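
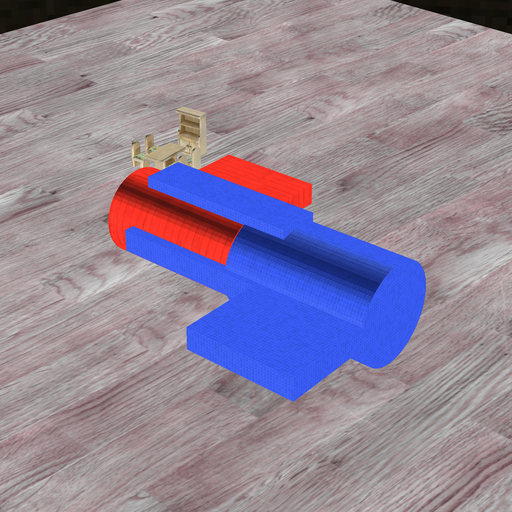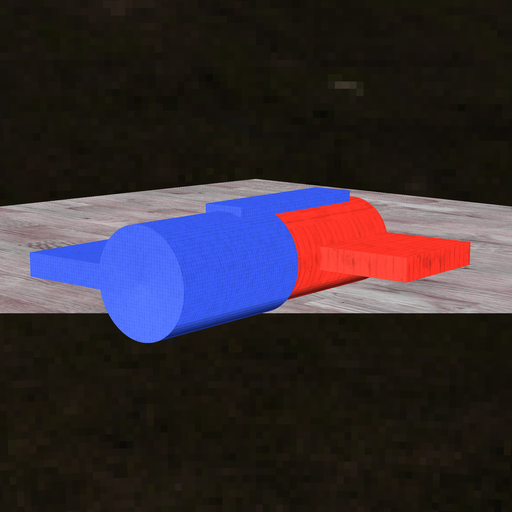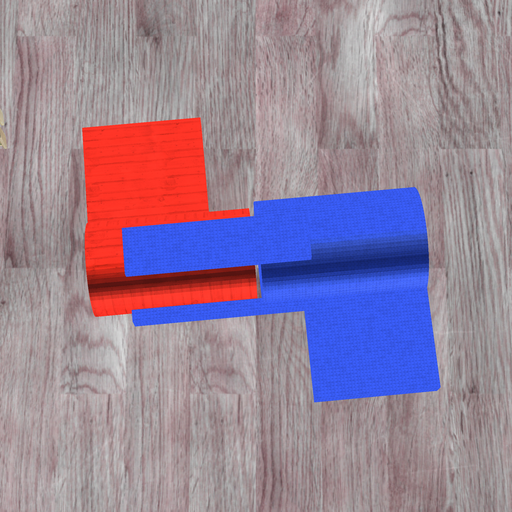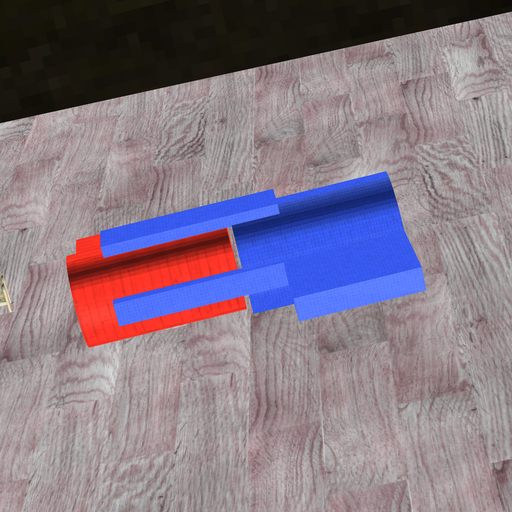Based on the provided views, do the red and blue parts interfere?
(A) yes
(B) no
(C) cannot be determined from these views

(B) no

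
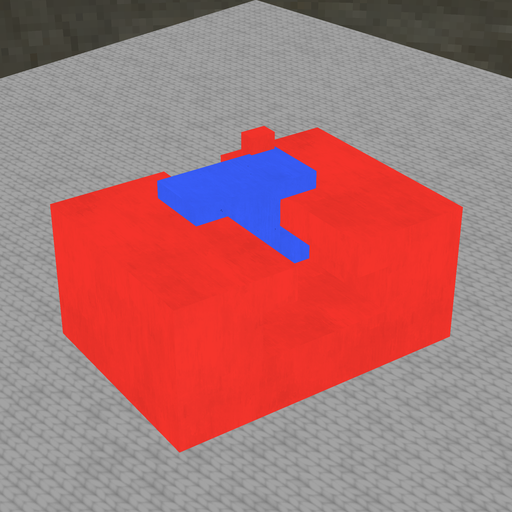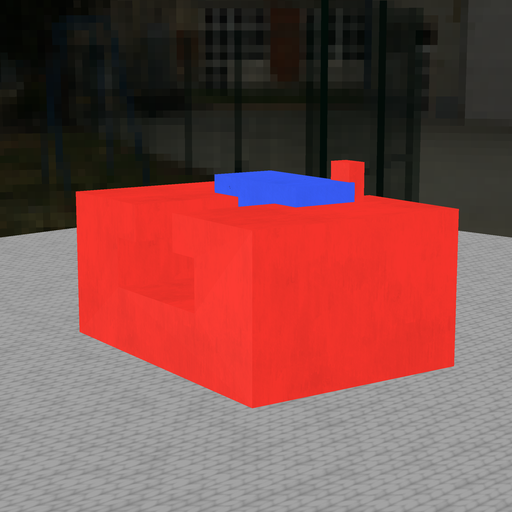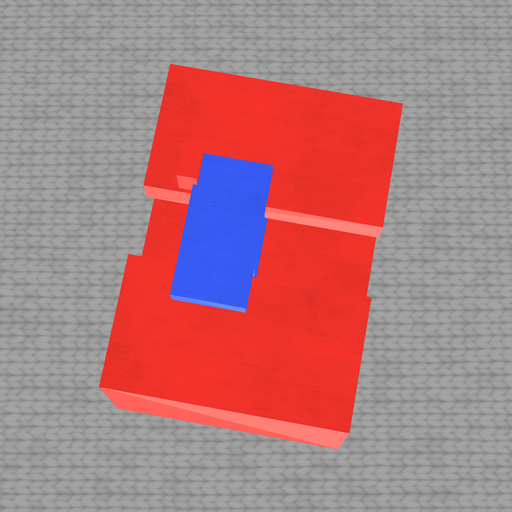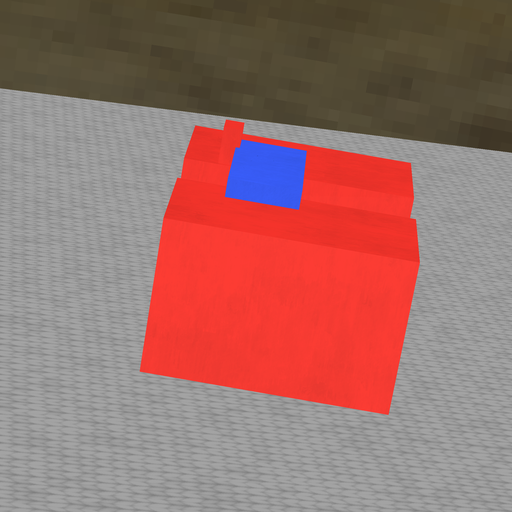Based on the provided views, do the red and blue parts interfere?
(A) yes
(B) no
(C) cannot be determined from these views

(A) yes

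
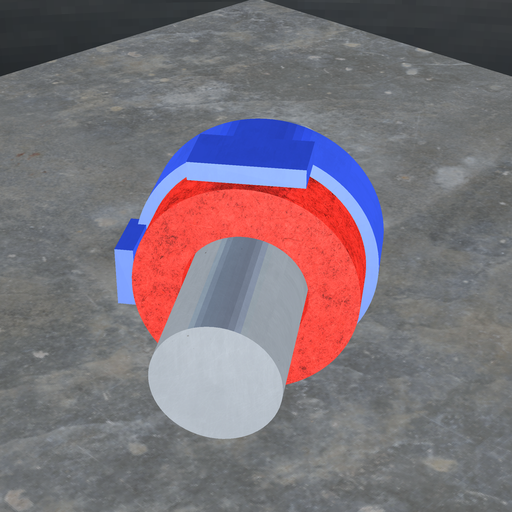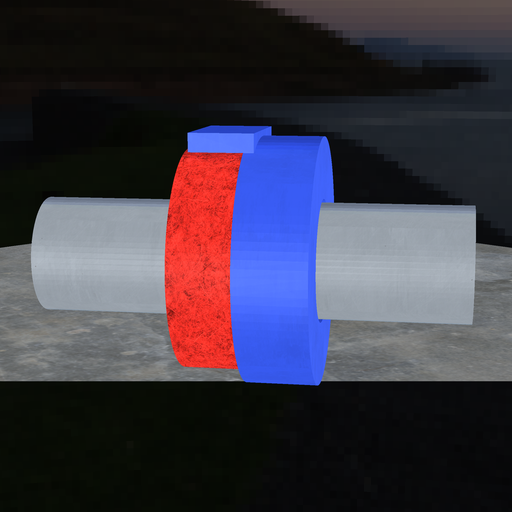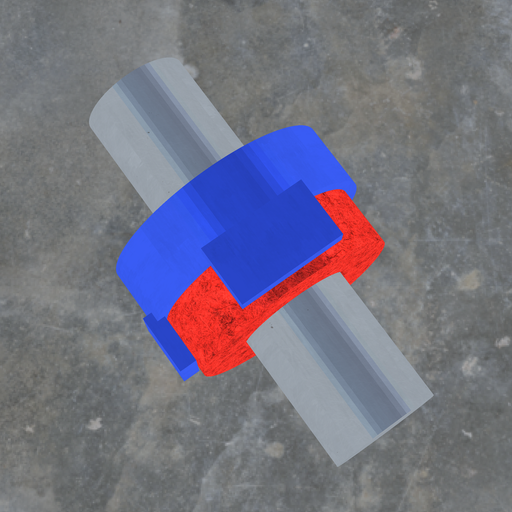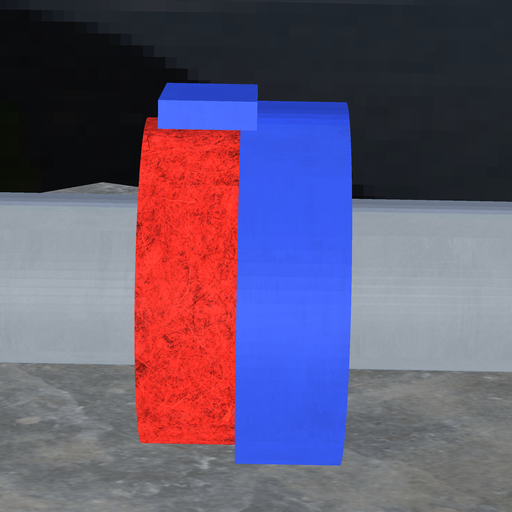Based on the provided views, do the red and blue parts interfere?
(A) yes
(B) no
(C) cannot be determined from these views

(A) yes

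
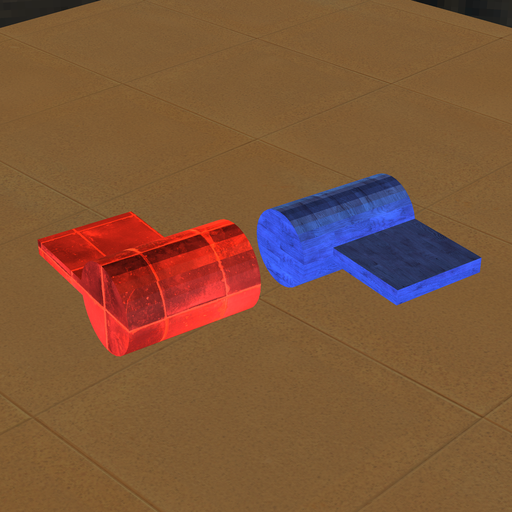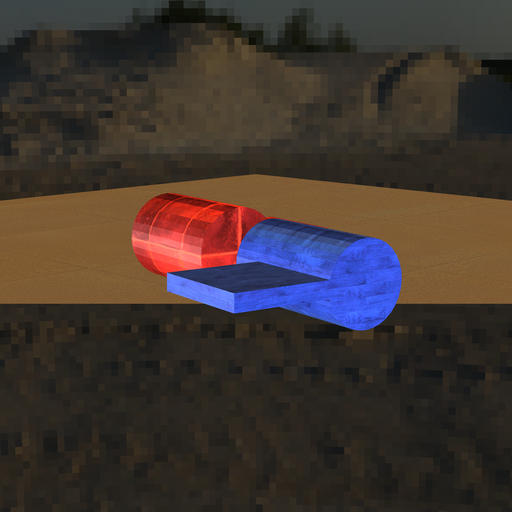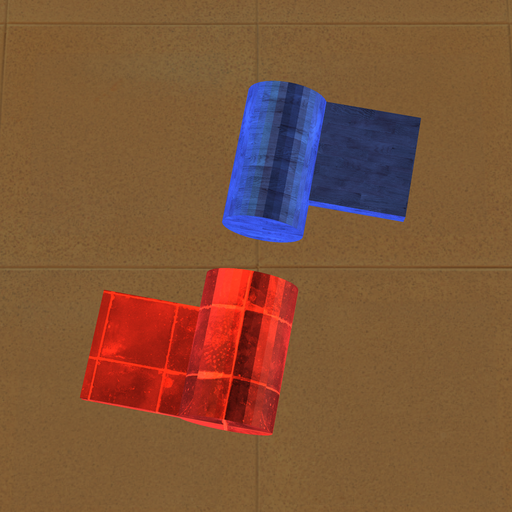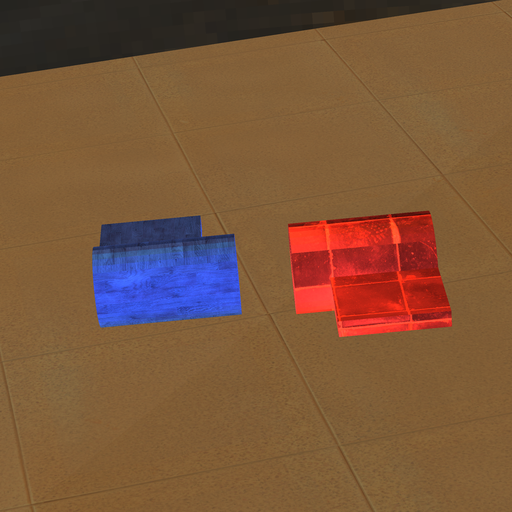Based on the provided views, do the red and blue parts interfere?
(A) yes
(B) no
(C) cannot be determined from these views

(B) no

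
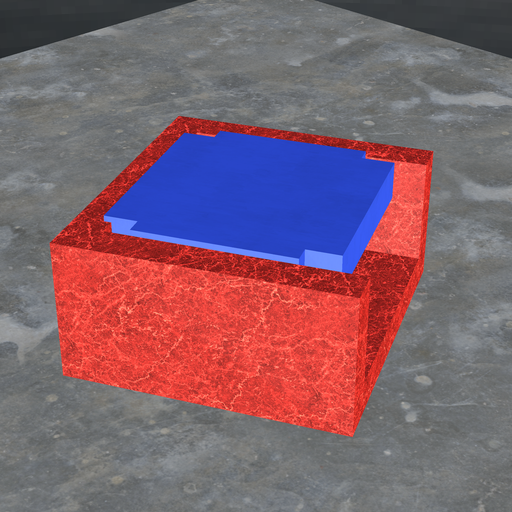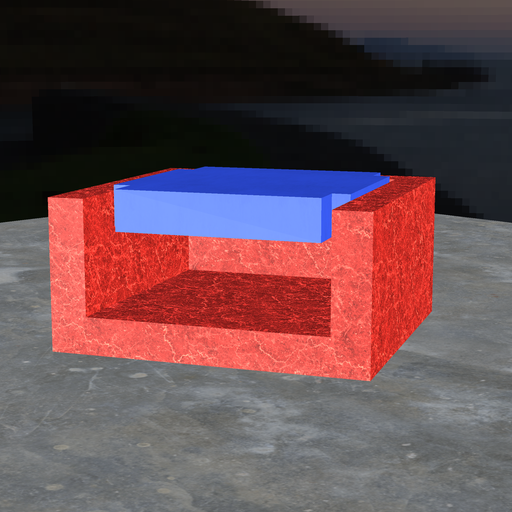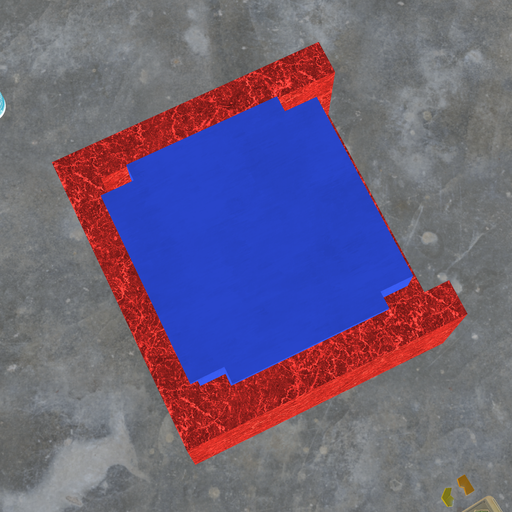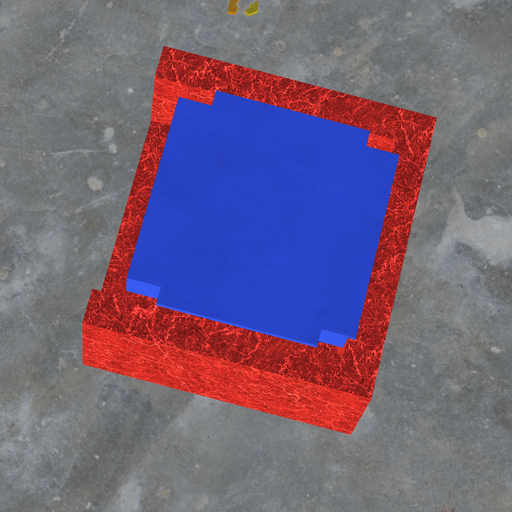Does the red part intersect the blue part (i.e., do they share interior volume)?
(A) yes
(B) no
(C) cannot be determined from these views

(A) yes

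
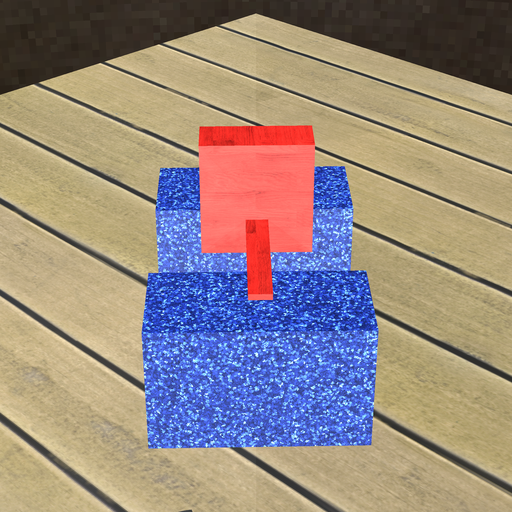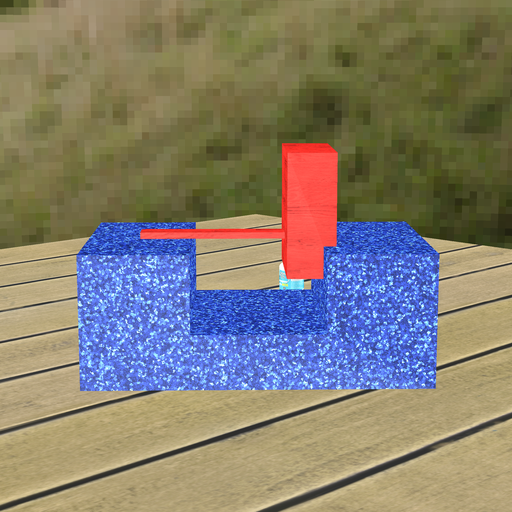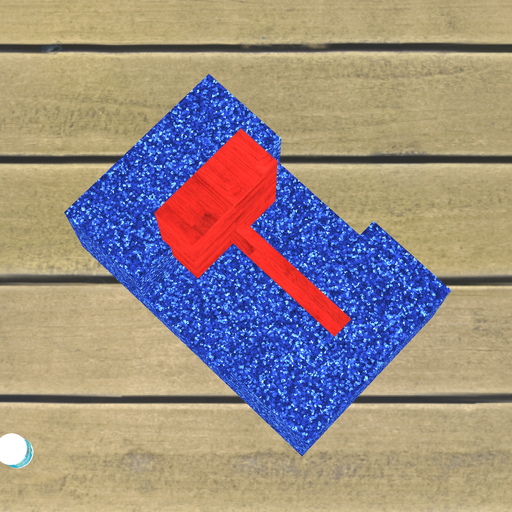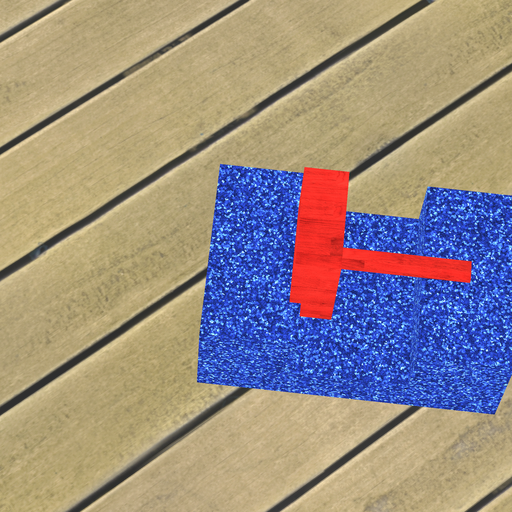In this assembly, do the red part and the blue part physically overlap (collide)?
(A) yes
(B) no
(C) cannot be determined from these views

(A) yes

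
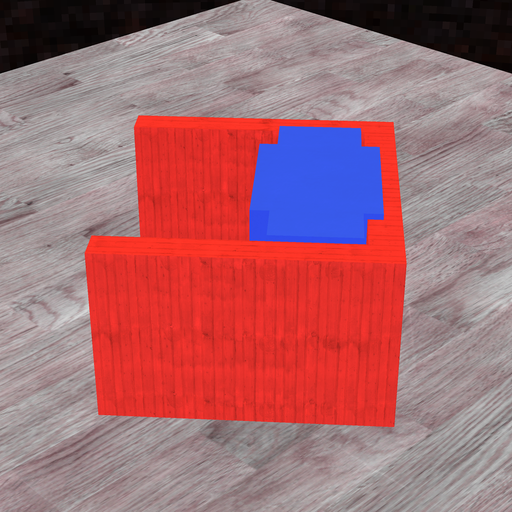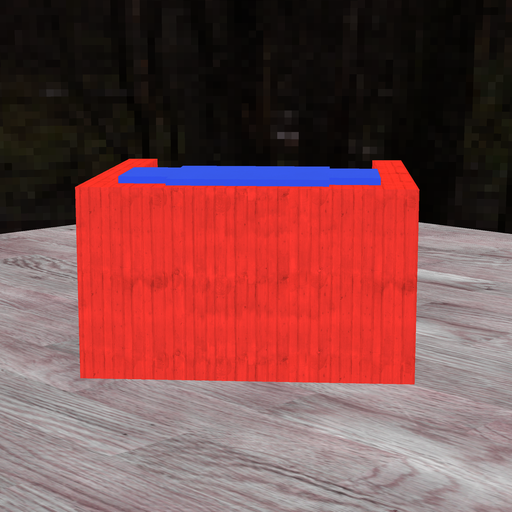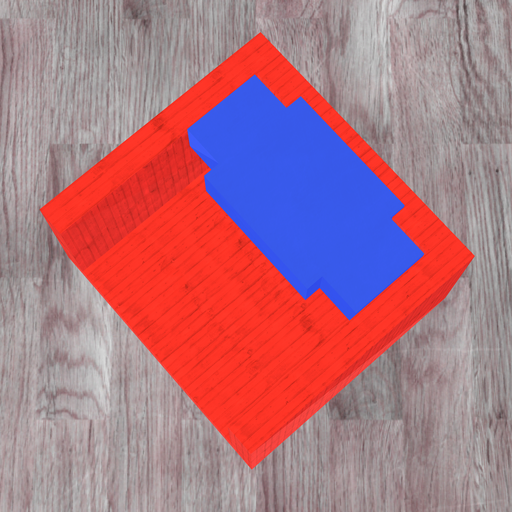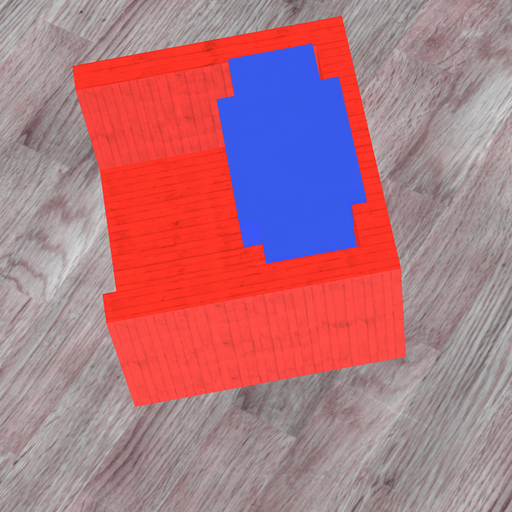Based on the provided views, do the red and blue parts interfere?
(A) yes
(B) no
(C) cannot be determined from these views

(A) yes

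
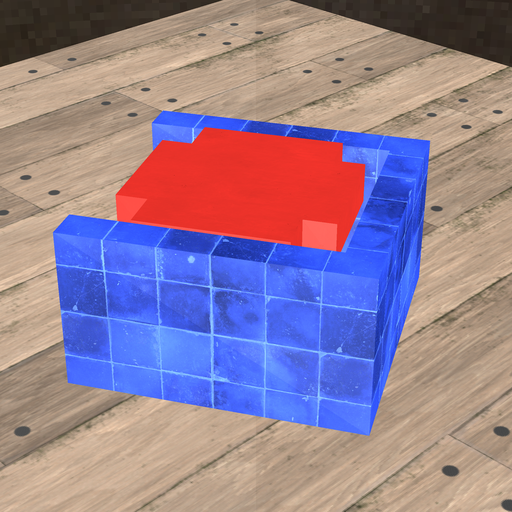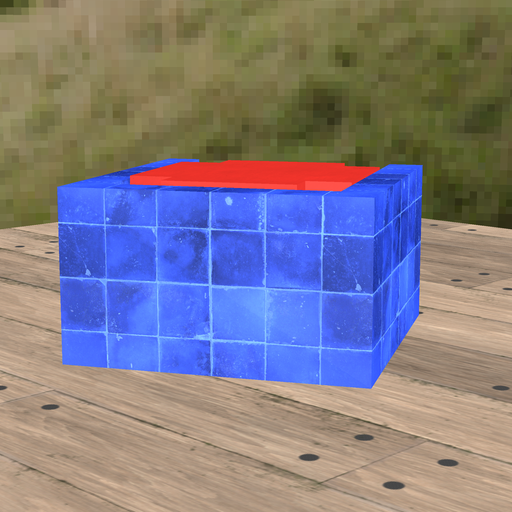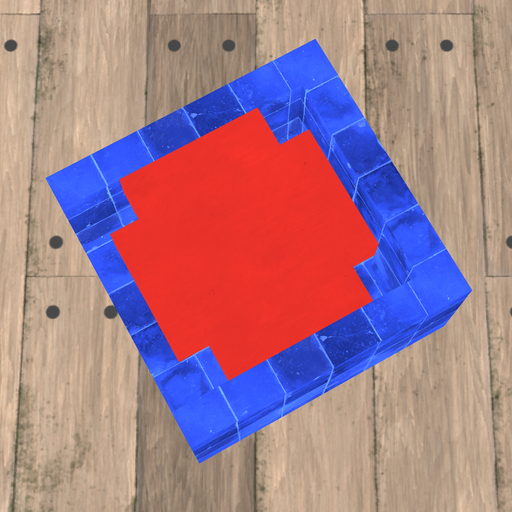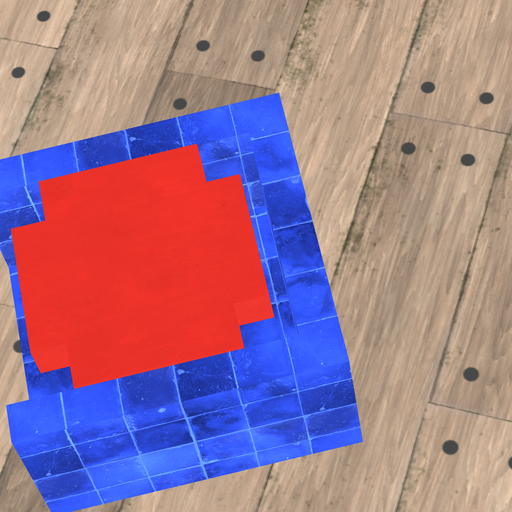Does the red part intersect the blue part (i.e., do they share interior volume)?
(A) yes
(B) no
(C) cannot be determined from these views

(B) no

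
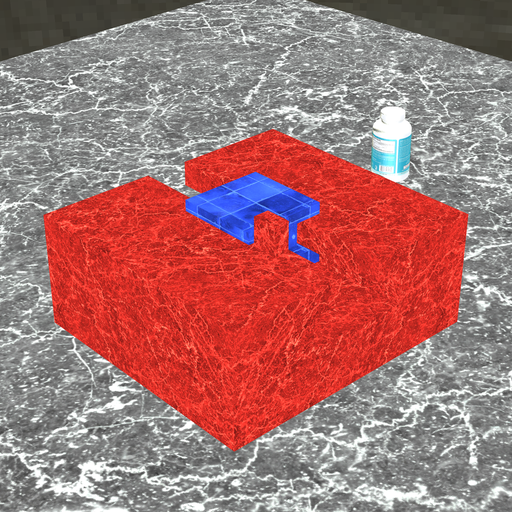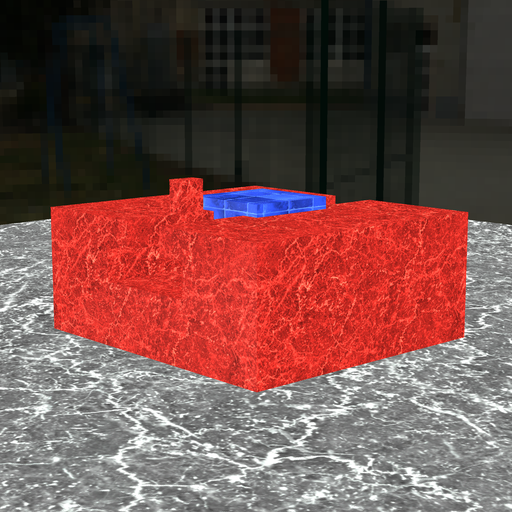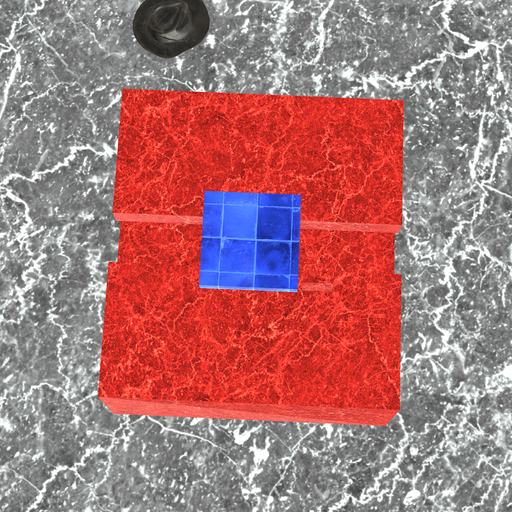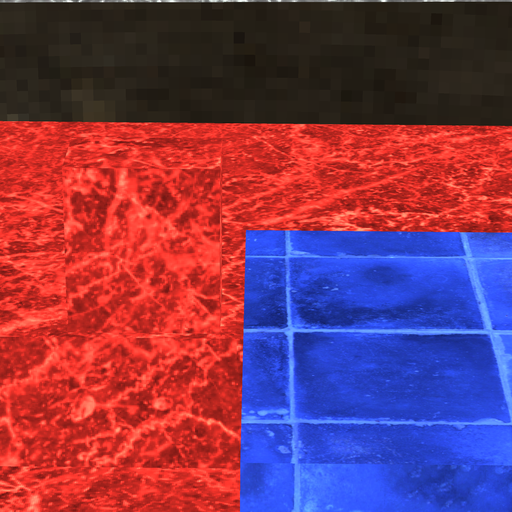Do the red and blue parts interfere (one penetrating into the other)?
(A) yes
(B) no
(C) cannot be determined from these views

(B) no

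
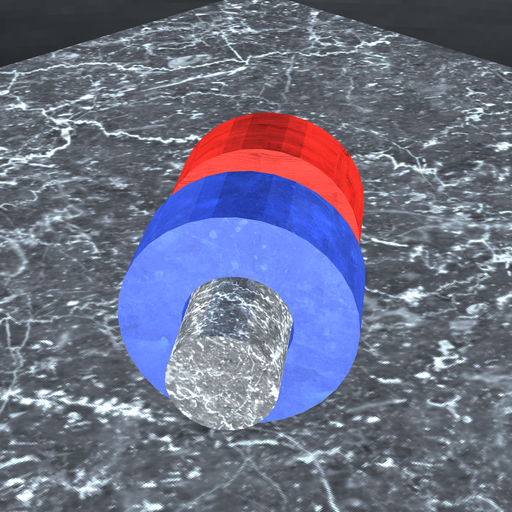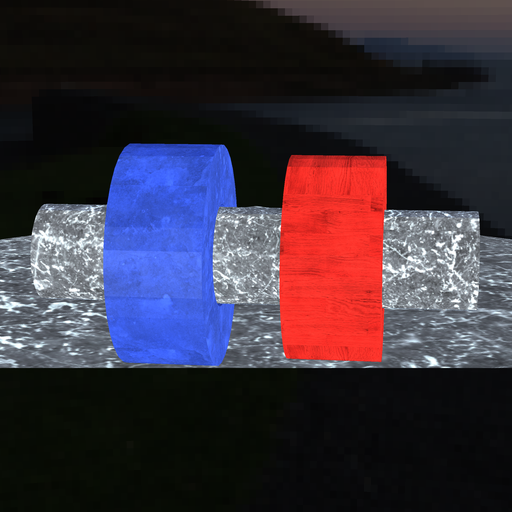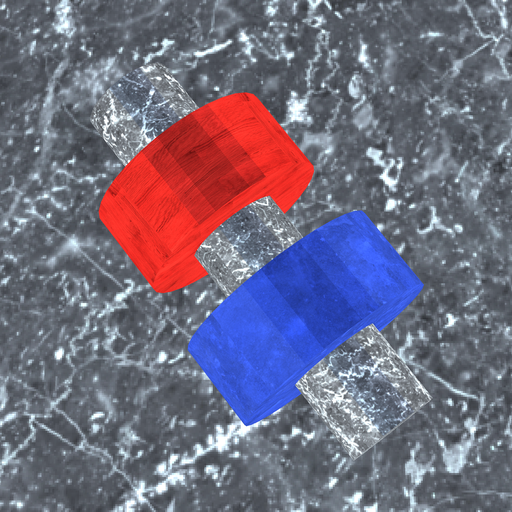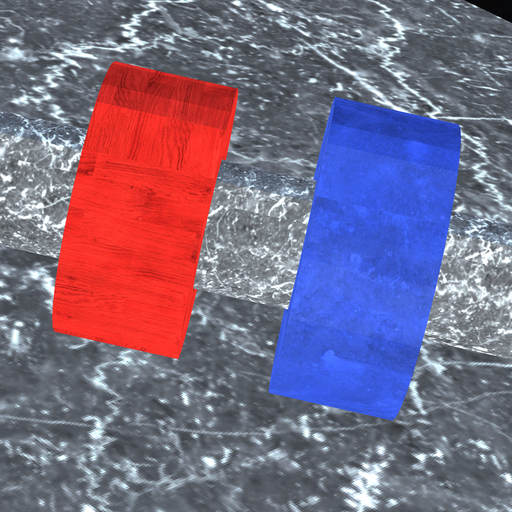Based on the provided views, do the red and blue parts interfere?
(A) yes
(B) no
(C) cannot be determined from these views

(B) no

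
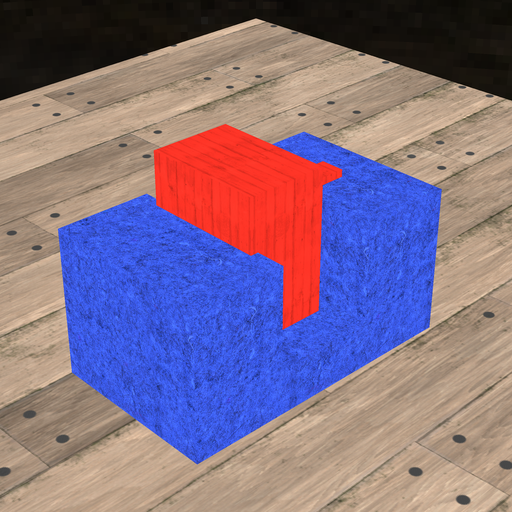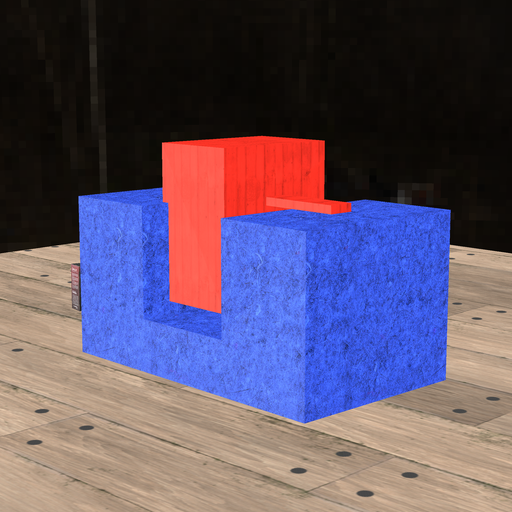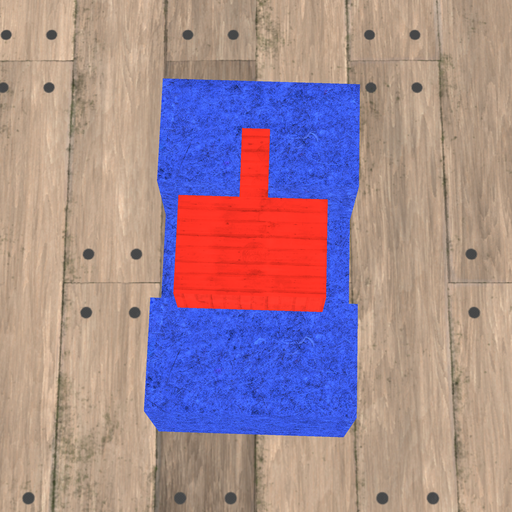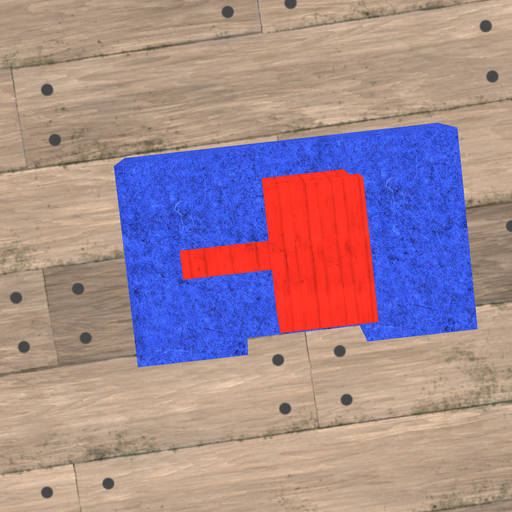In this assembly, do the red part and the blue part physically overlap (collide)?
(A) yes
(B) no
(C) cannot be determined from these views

(A) yes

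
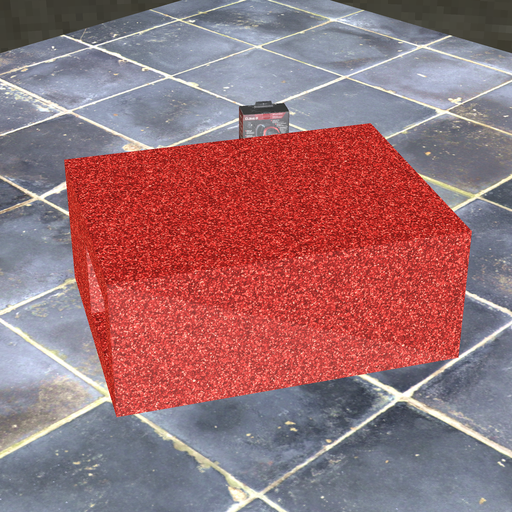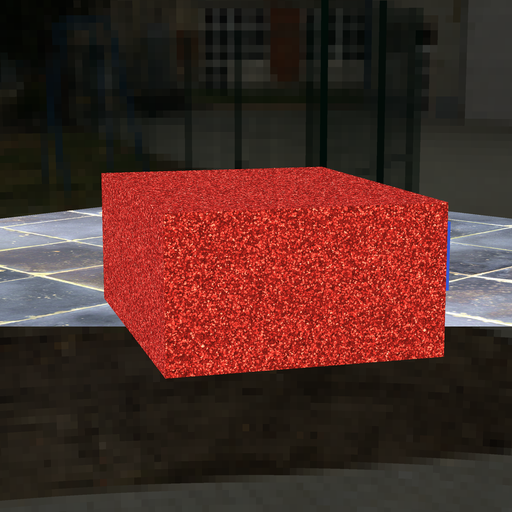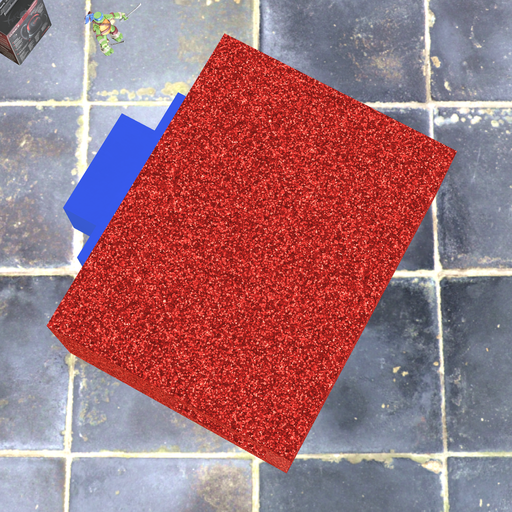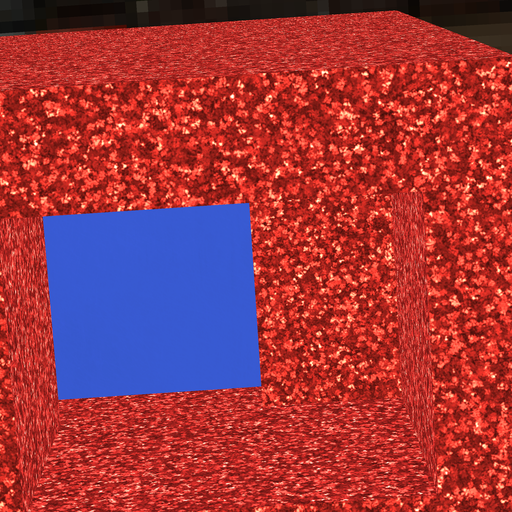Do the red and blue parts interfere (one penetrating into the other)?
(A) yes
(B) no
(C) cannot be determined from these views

(A) yes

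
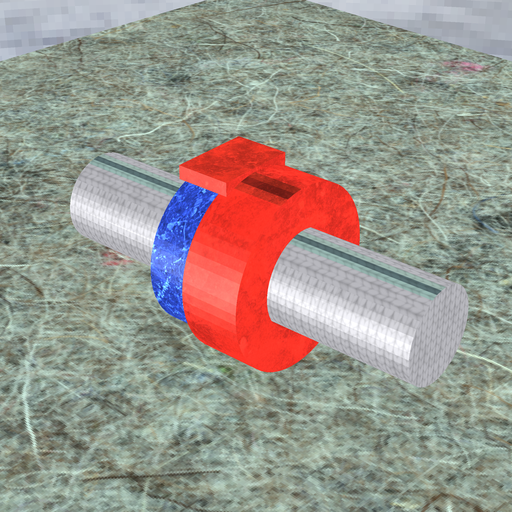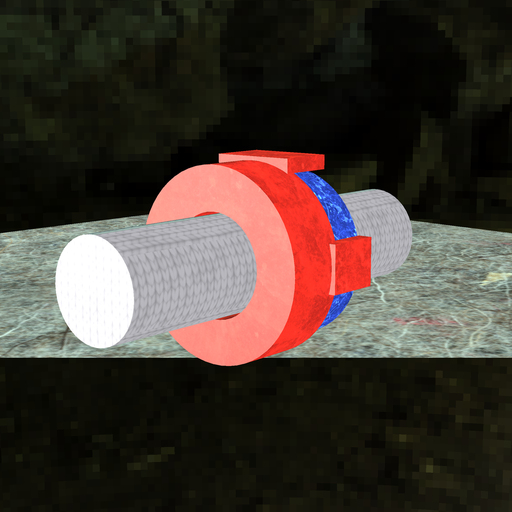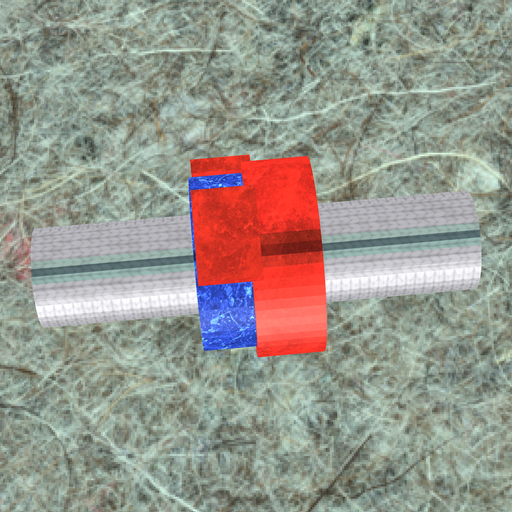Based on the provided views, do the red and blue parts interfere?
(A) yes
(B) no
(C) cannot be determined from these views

(A) yes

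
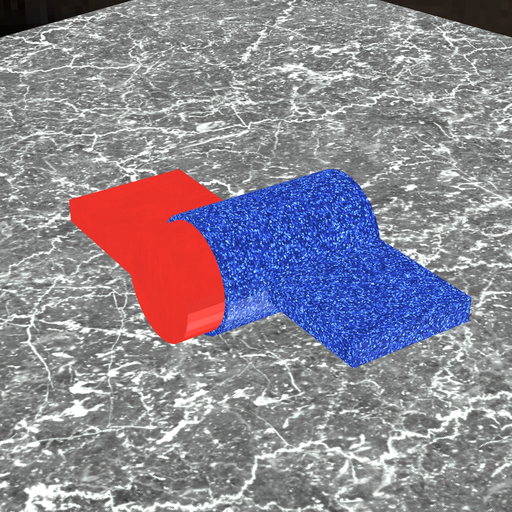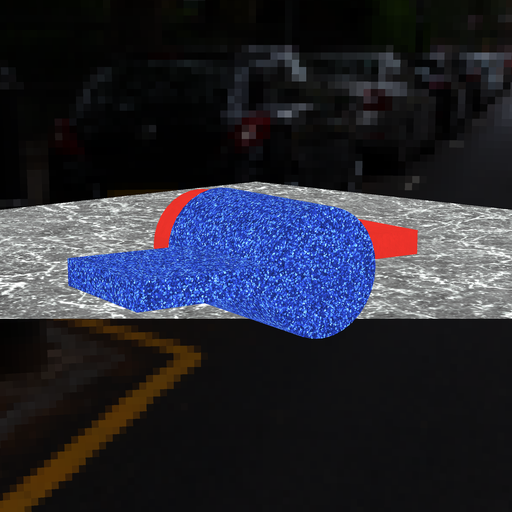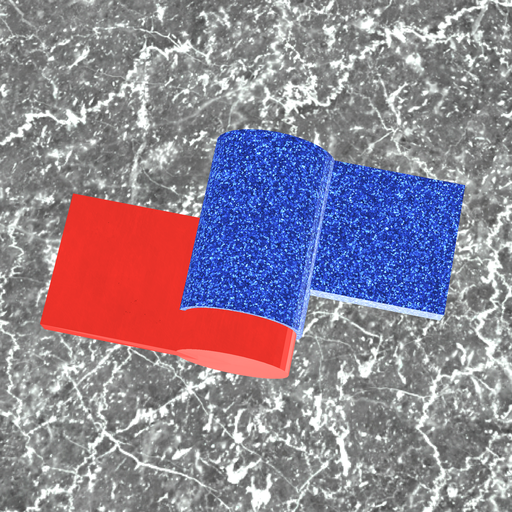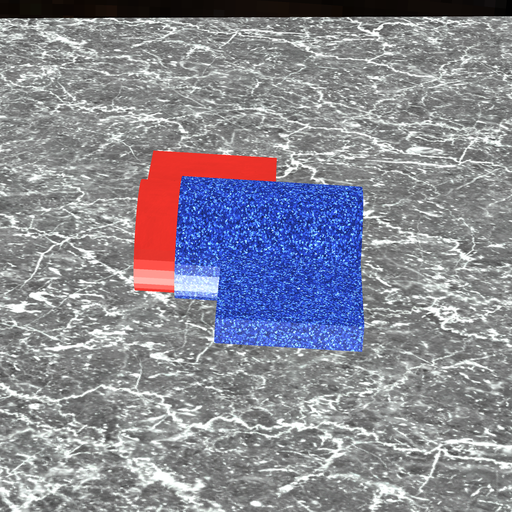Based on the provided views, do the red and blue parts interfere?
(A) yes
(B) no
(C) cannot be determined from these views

(A) yes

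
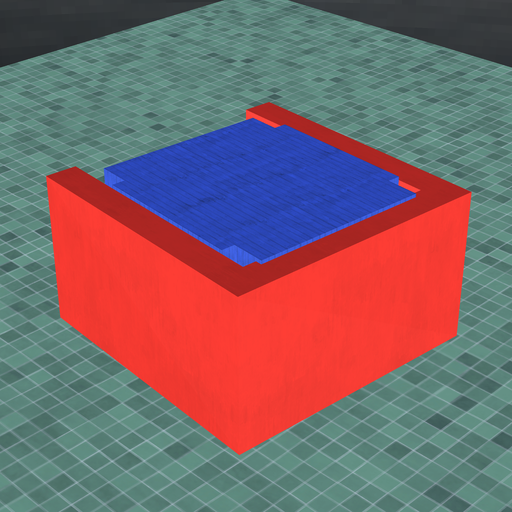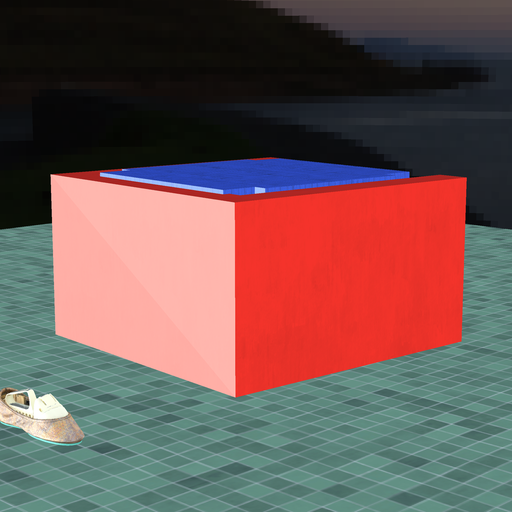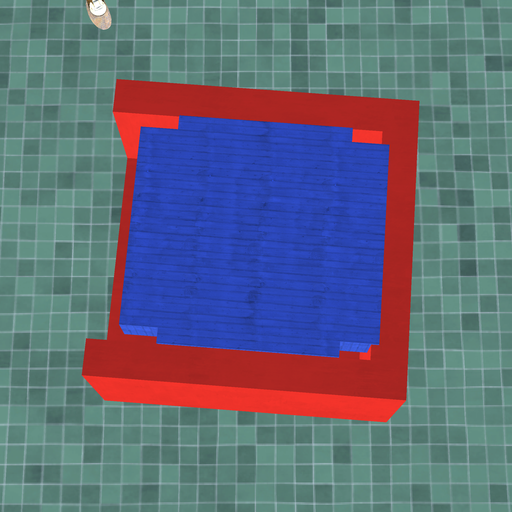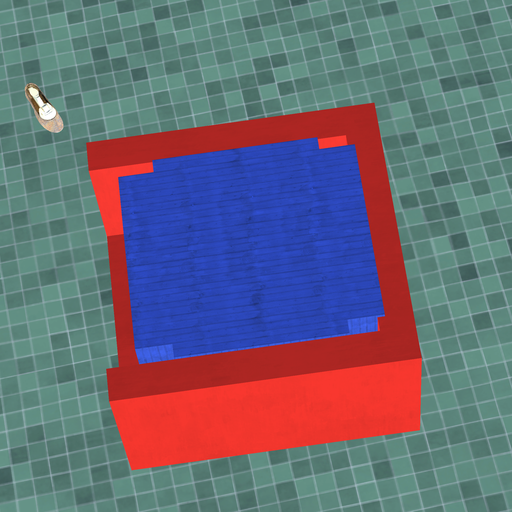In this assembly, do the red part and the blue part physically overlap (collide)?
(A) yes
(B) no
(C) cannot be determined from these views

(A) yes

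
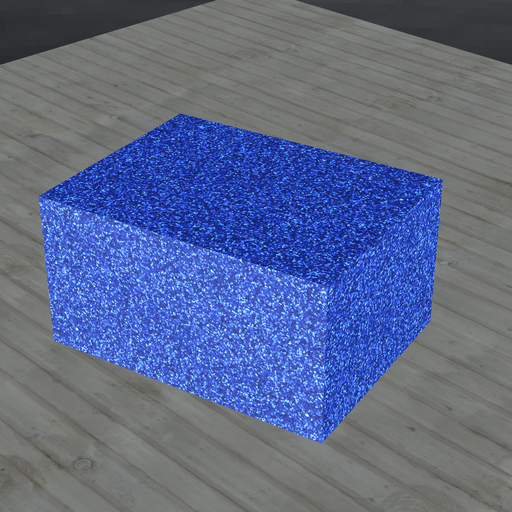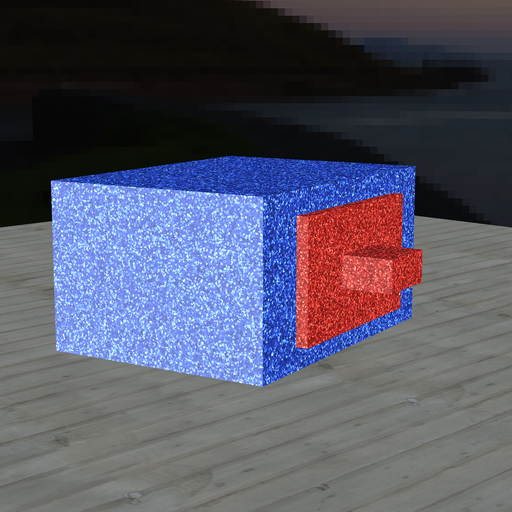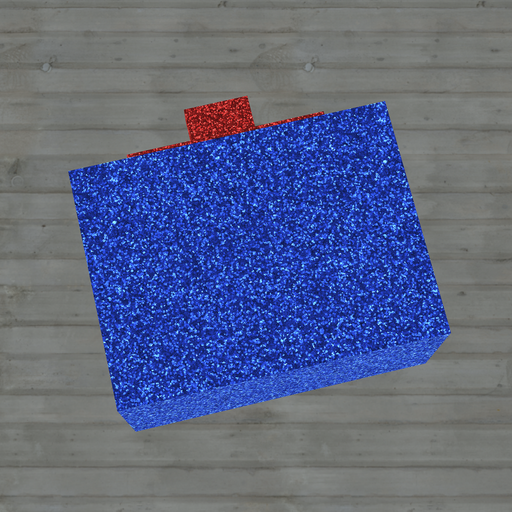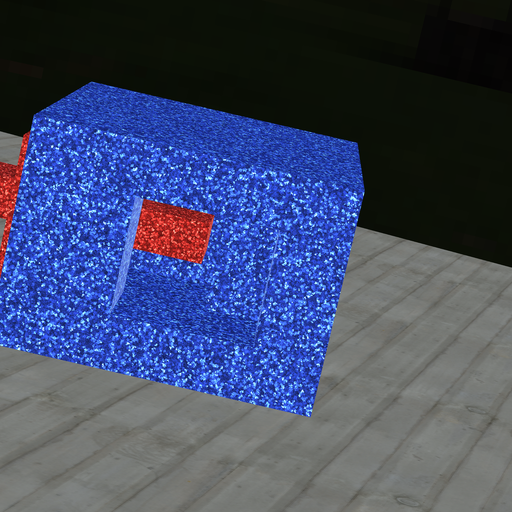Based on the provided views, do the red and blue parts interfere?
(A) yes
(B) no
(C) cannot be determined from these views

(B) no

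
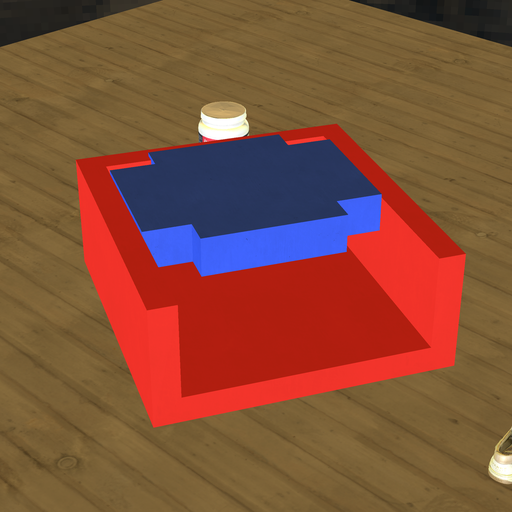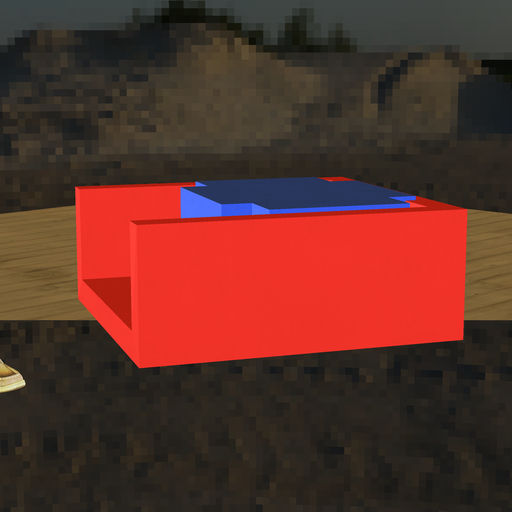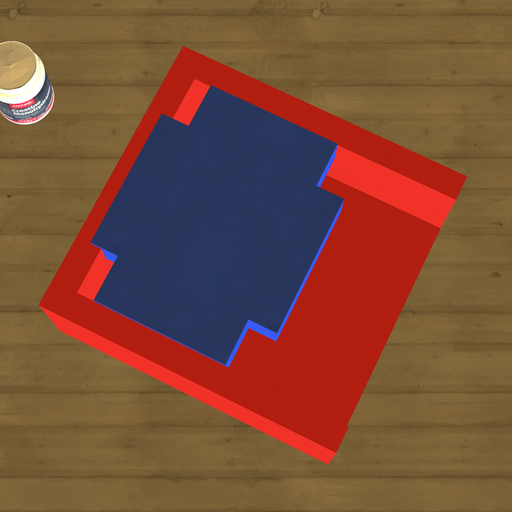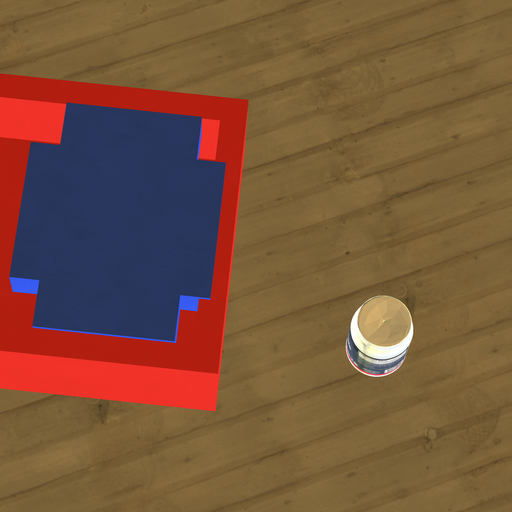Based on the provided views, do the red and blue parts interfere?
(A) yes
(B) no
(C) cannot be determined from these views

(A) yes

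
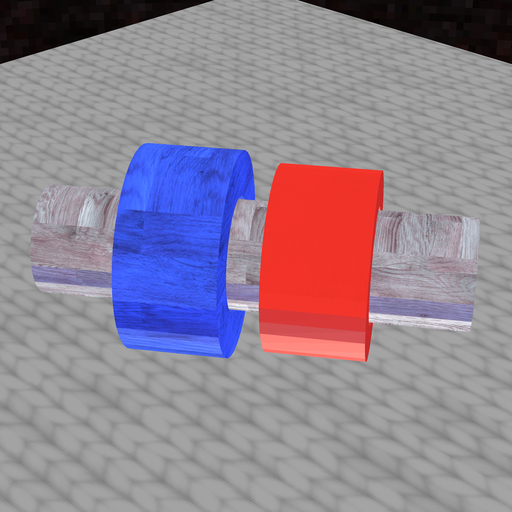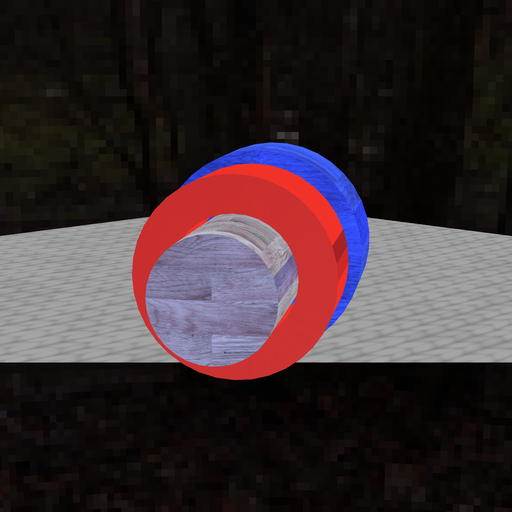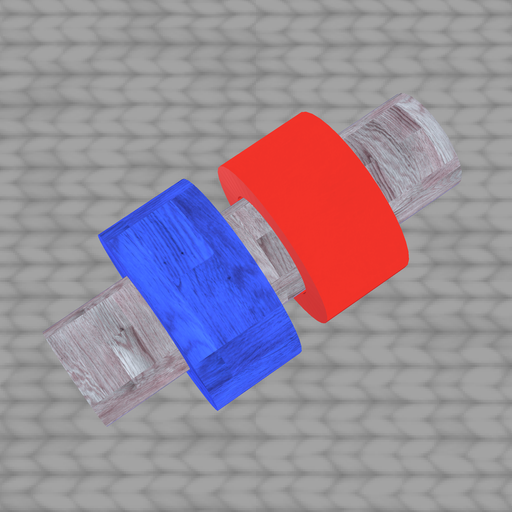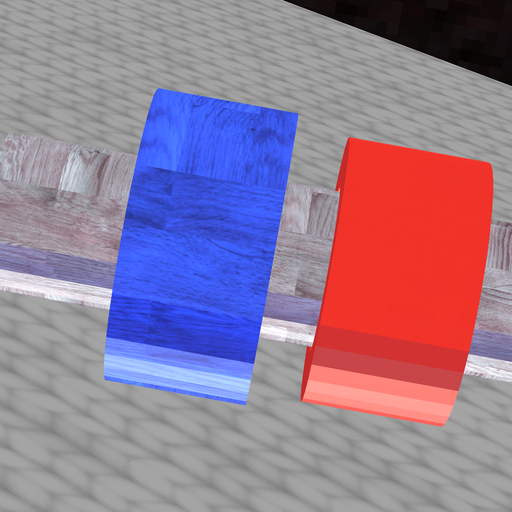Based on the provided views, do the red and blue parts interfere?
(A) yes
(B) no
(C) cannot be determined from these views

(B) no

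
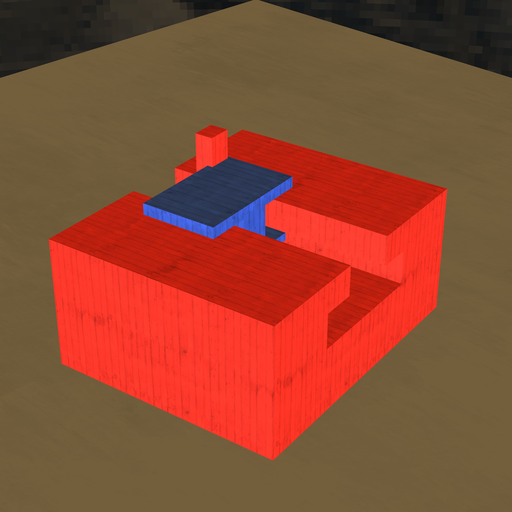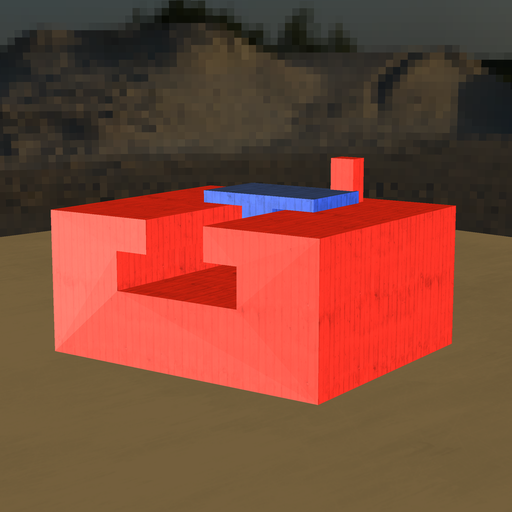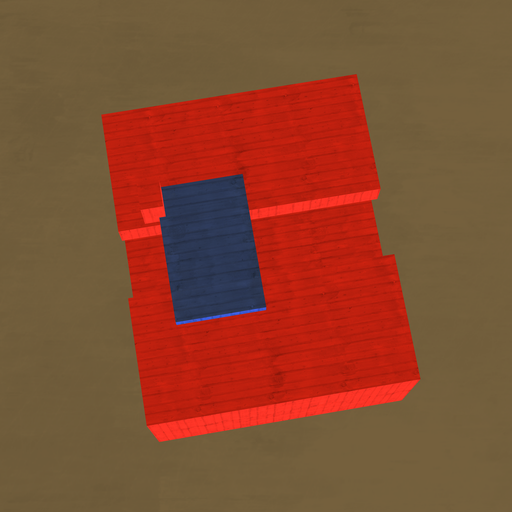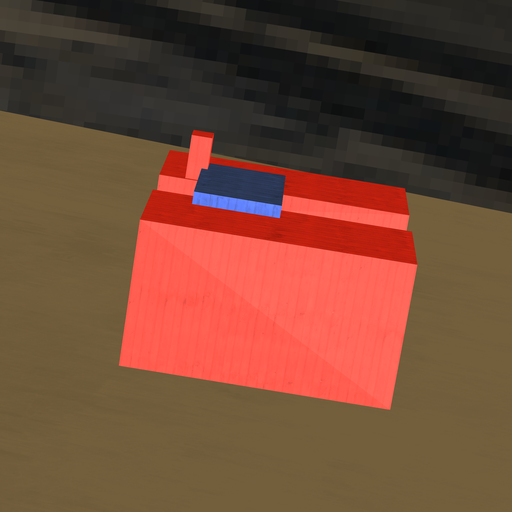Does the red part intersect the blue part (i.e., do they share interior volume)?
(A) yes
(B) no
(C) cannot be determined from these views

(A) yes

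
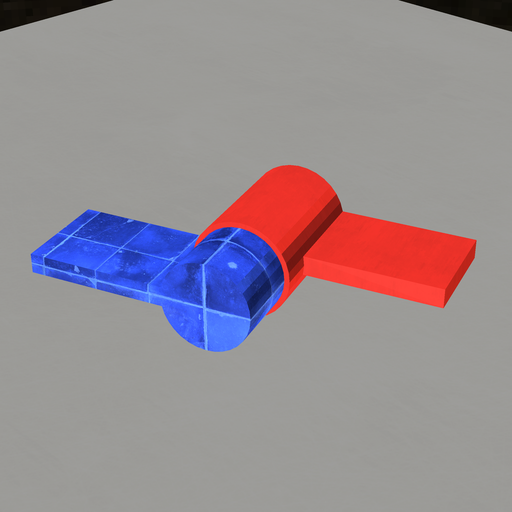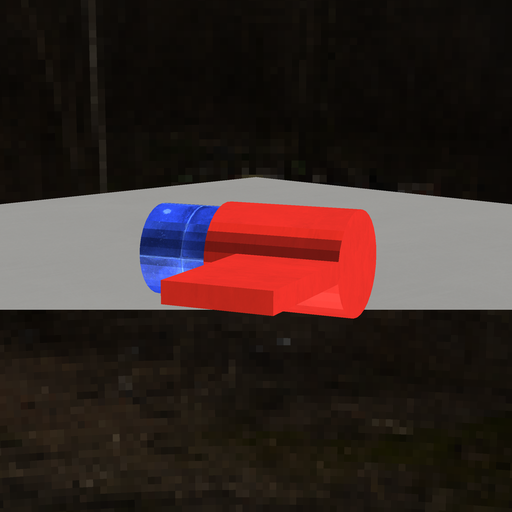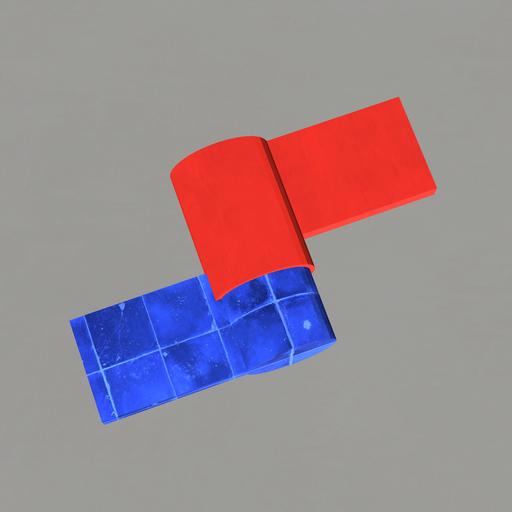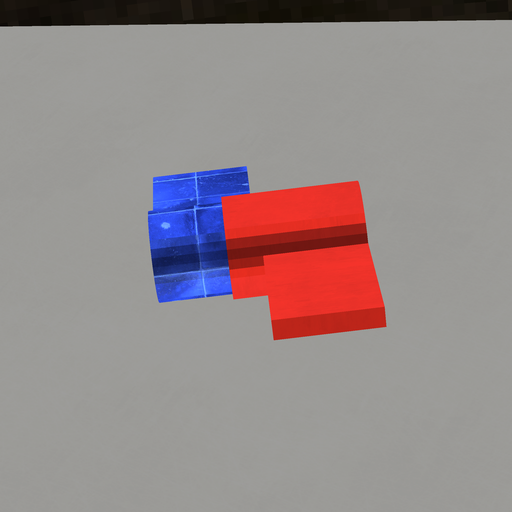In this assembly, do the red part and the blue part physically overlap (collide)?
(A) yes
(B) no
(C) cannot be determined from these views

(A) yes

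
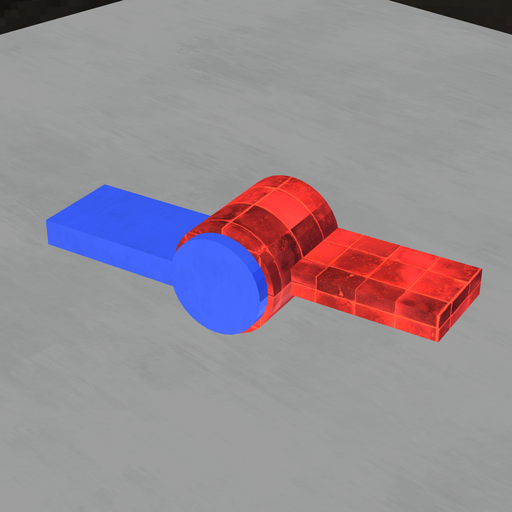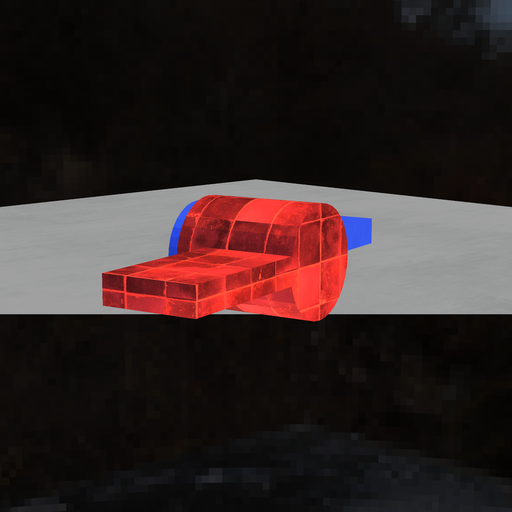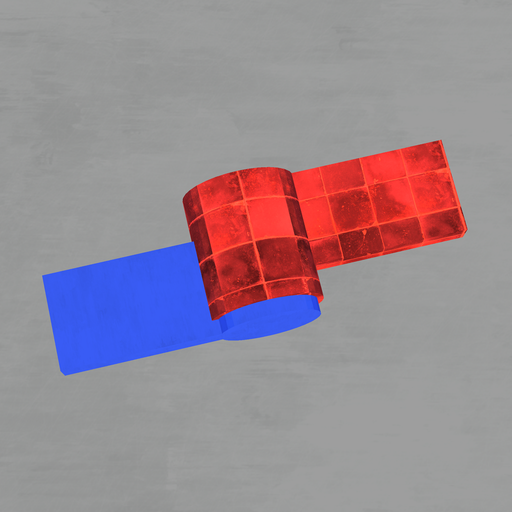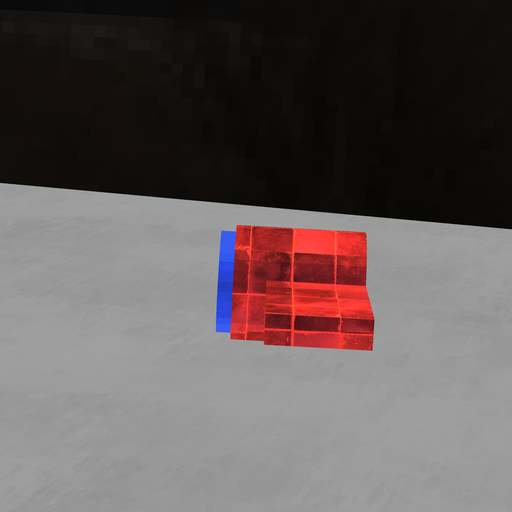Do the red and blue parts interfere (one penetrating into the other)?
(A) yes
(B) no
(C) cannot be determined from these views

(A) yes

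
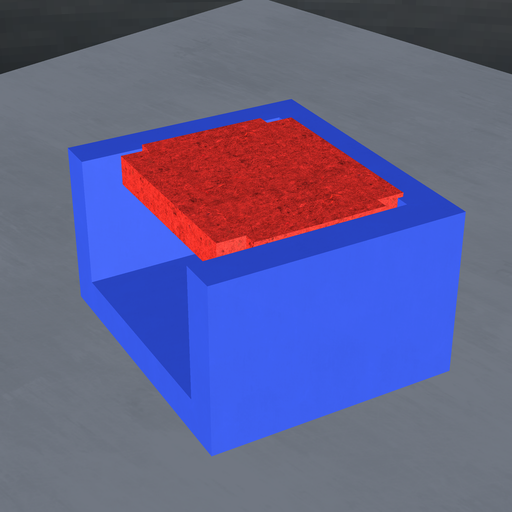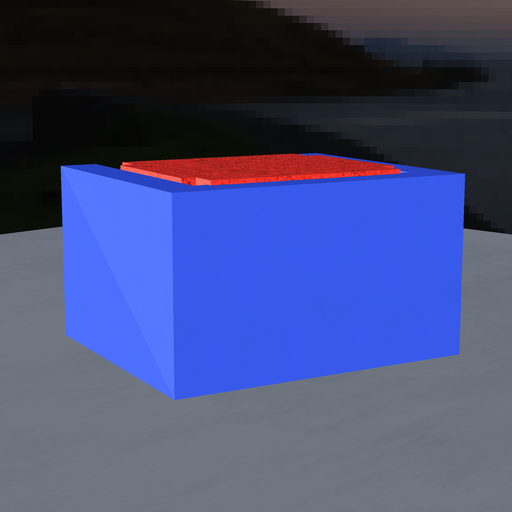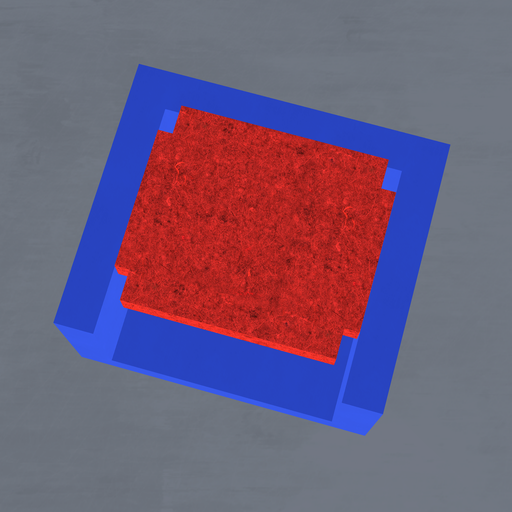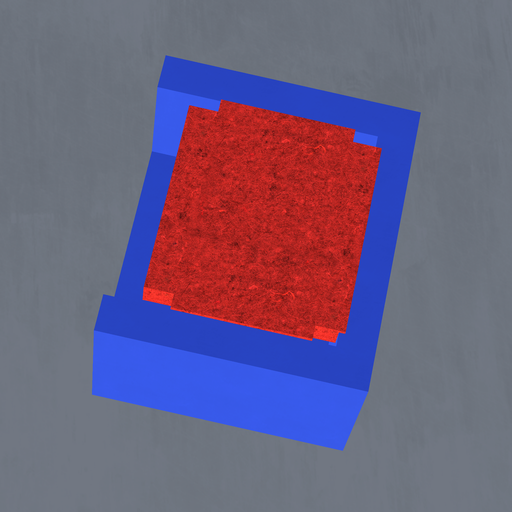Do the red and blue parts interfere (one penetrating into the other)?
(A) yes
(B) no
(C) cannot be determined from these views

(A) yes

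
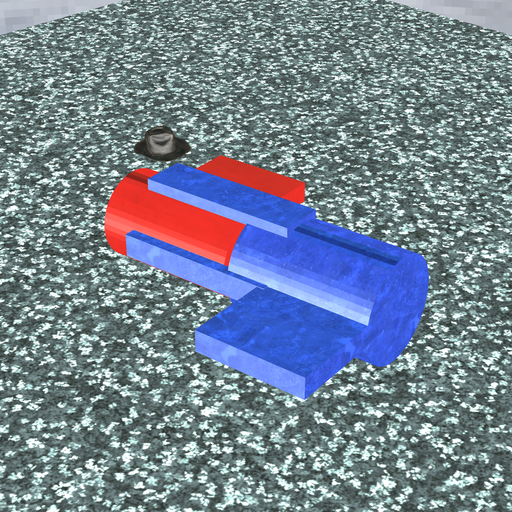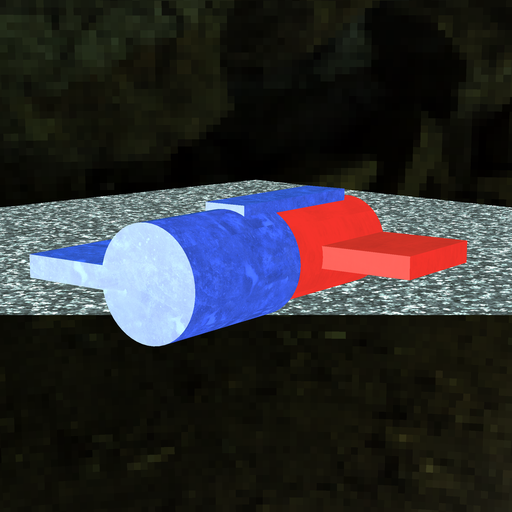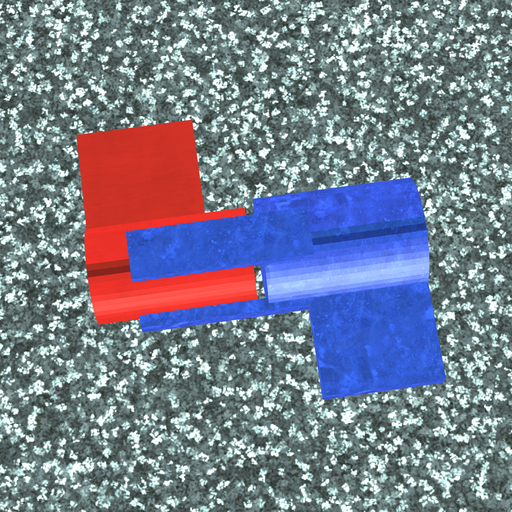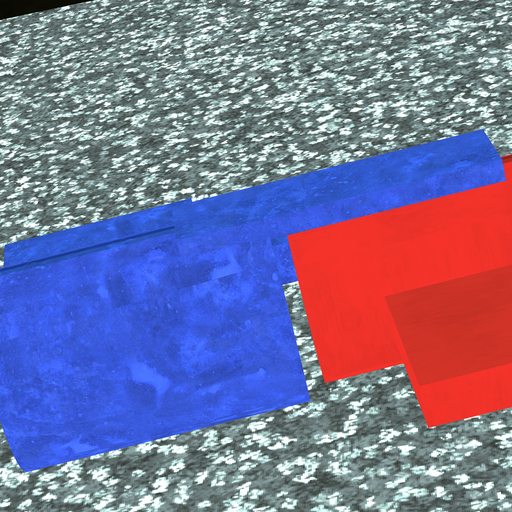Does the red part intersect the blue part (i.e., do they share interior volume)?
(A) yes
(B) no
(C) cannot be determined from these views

(B) no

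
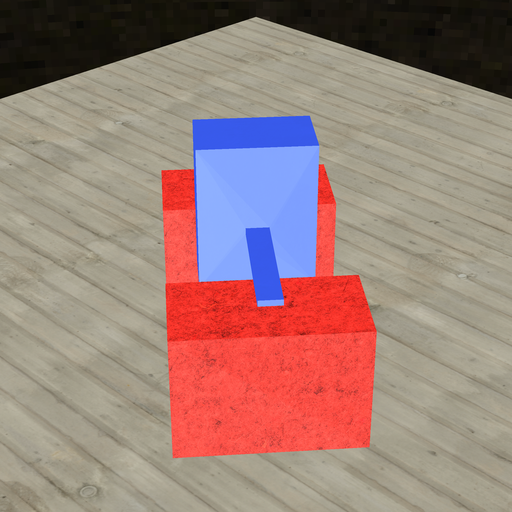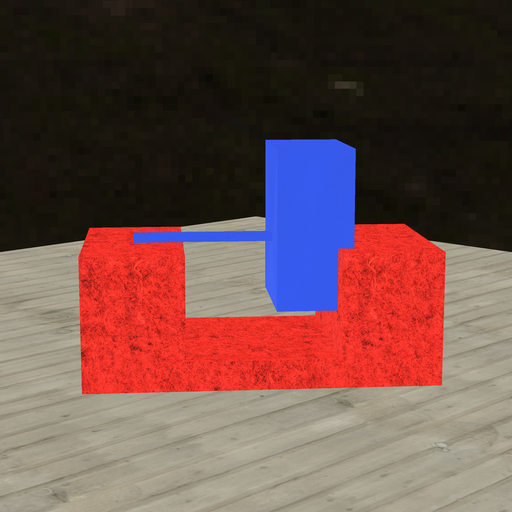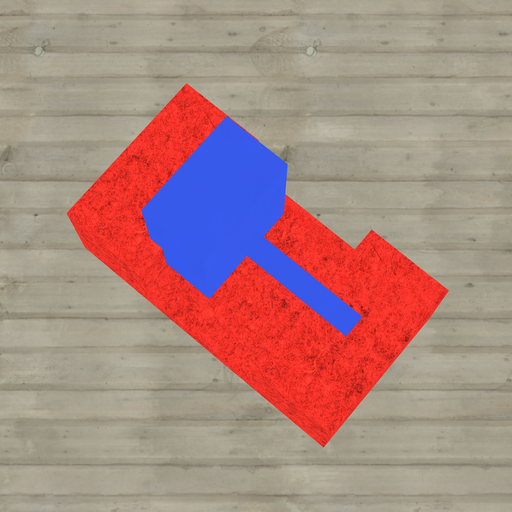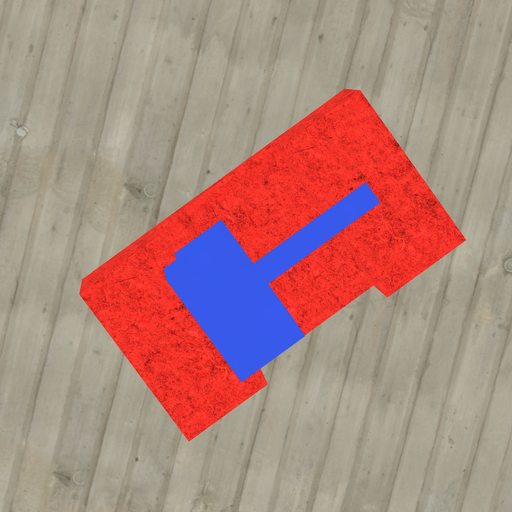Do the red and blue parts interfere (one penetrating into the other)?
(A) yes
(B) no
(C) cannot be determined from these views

(A) yes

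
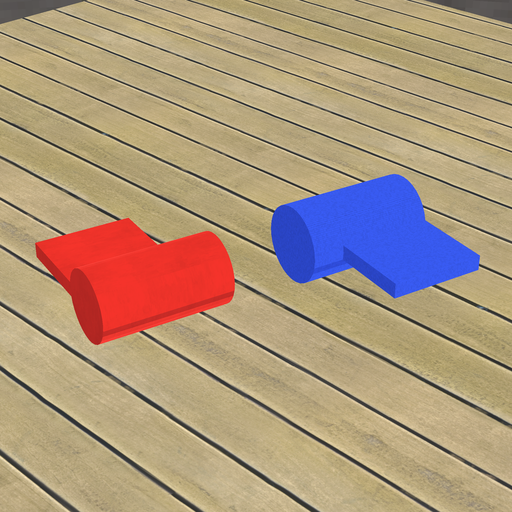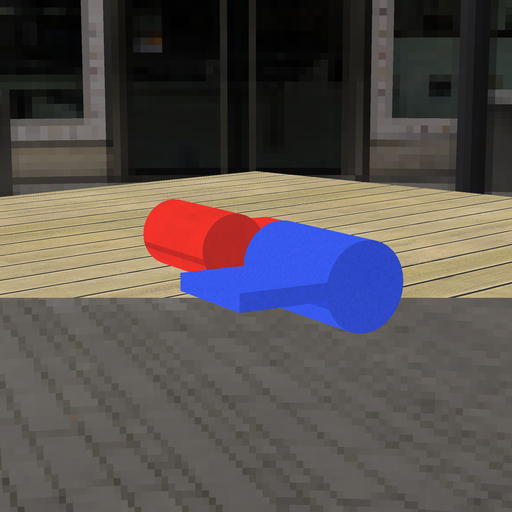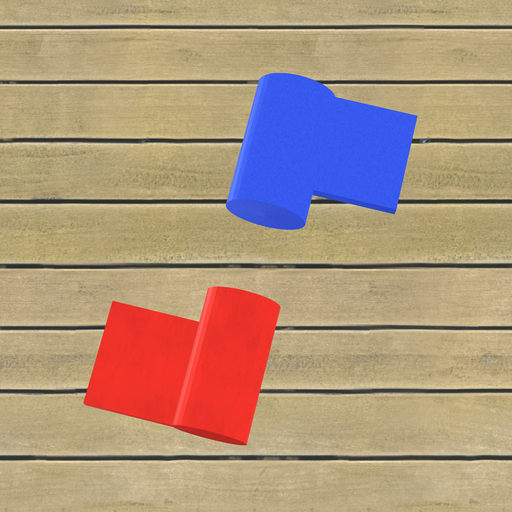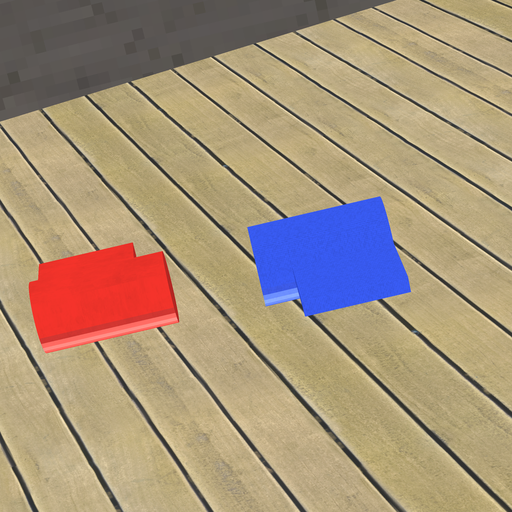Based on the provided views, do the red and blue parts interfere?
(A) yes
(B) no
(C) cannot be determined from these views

(B) no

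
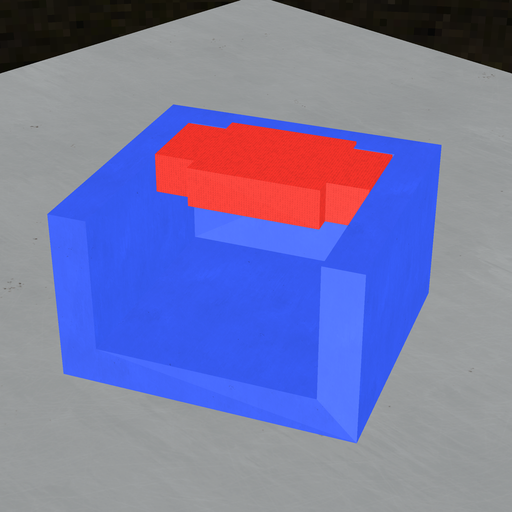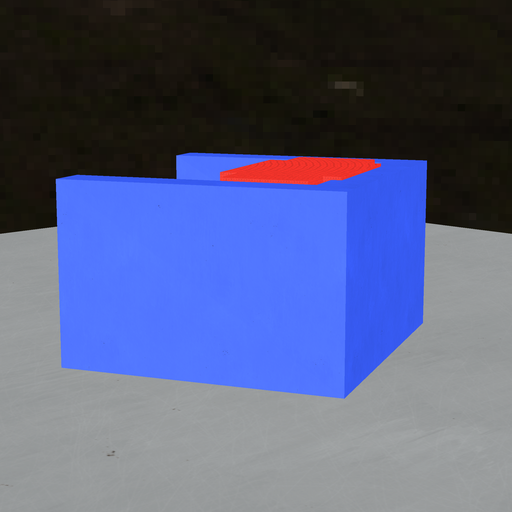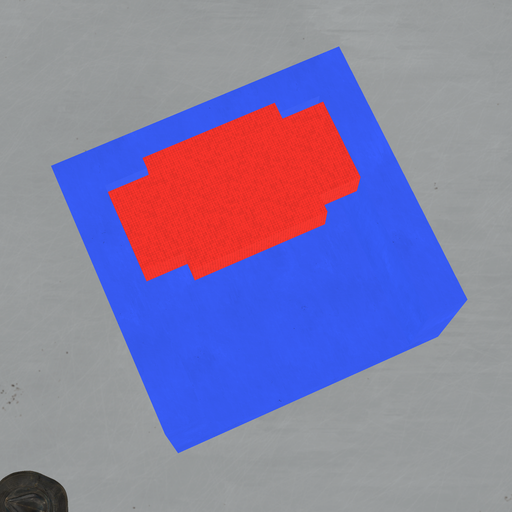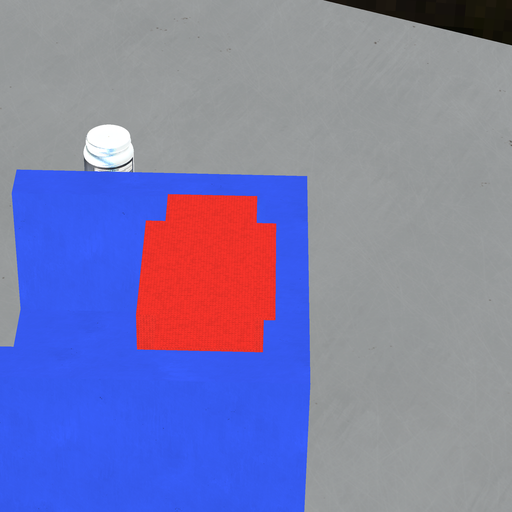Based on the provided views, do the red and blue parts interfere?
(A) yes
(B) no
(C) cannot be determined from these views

(A) yes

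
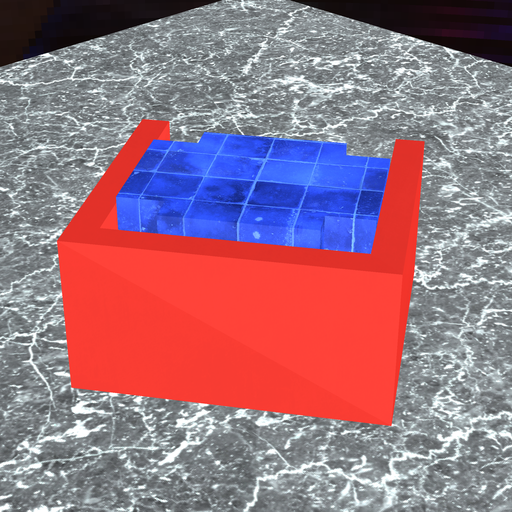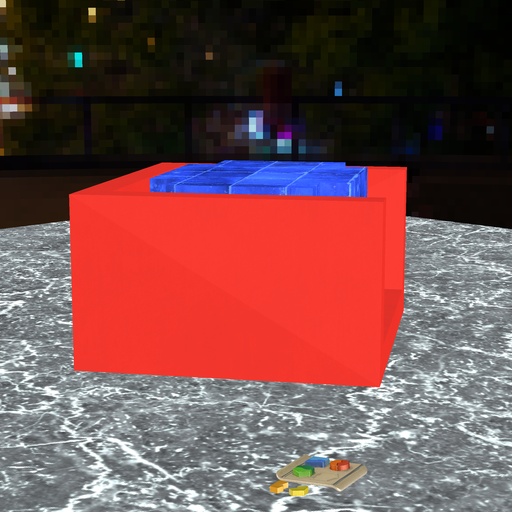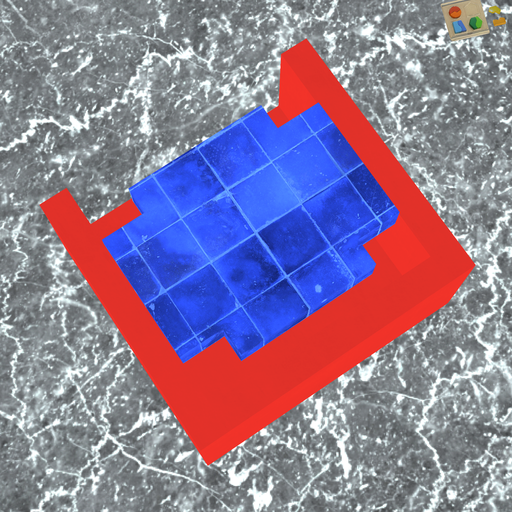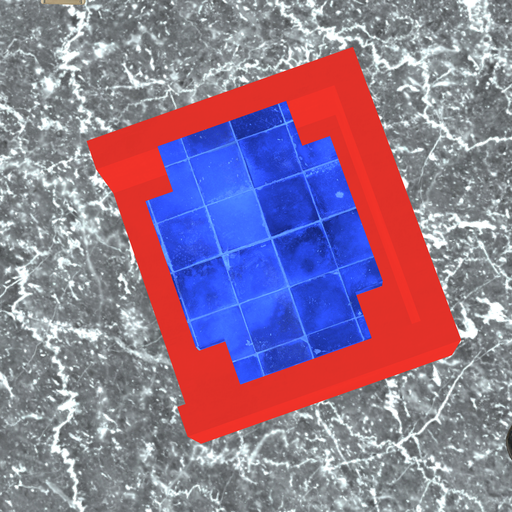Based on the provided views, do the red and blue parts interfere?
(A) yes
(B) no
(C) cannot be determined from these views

(B) no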